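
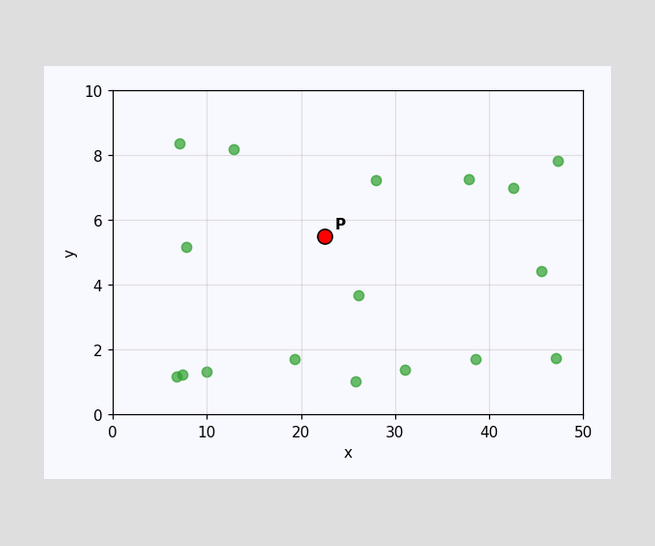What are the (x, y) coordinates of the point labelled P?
(22.5, 5.5)

Following the gridlines from P to each axis, P sits at (22.5, 5.5).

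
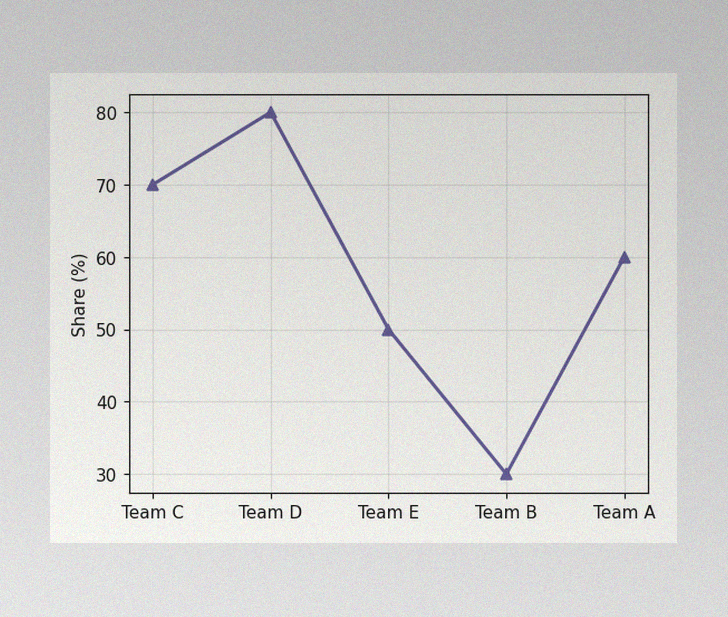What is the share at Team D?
80%

The image has some photo noise and uneven lighting. At Team D, the line is at 80%.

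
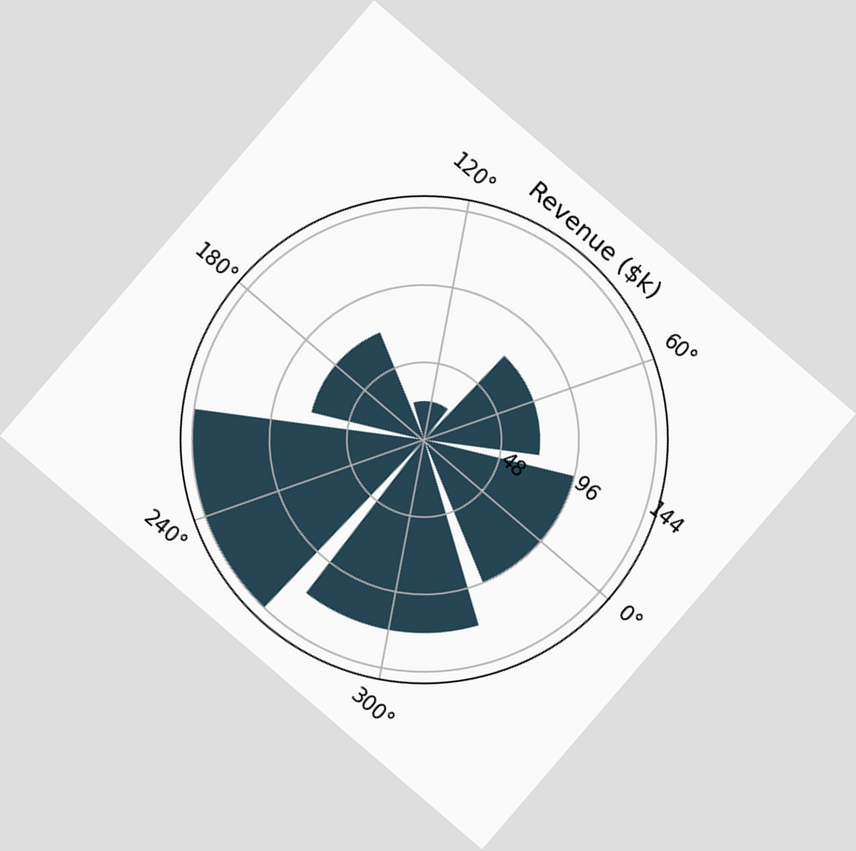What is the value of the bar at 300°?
$120k

The chart is tilted about 41° clockwise. The bar at 300° reaches $120k on the radial axis.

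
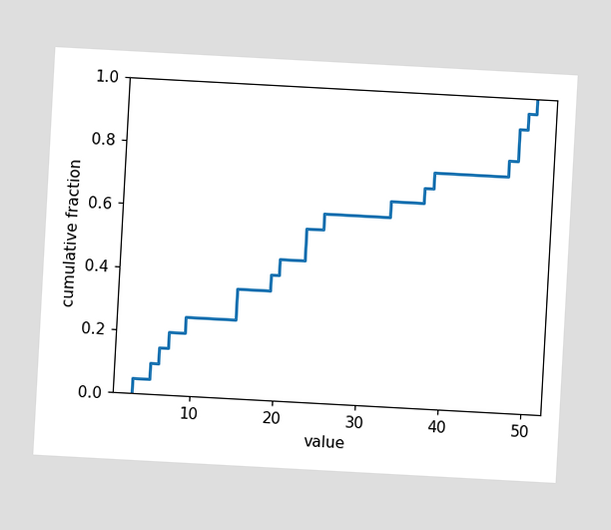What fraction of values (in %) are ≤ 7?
The chart is tilted about 3° clockwise. At x=7 the ECDF step is at 20%.

20%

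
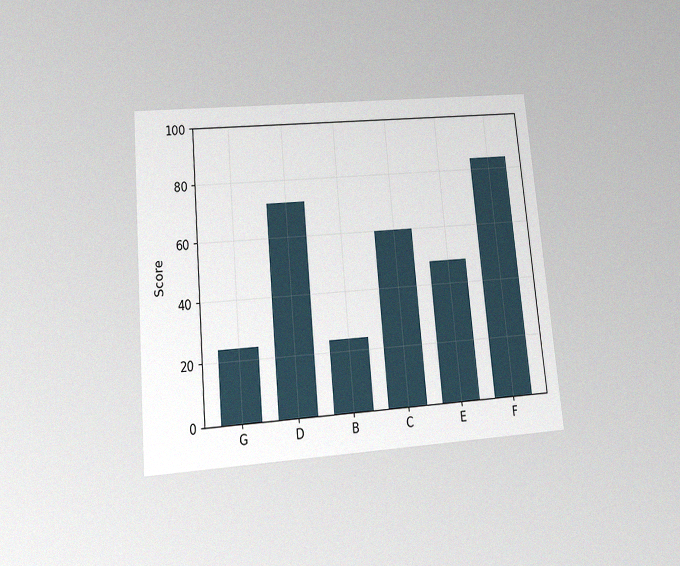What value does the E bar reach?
48

The chart is tilted about 5° counter-clockwise and viewed slightly from below, with some photo noise. Reading along the chart's y-axis, the E bar reaches 48.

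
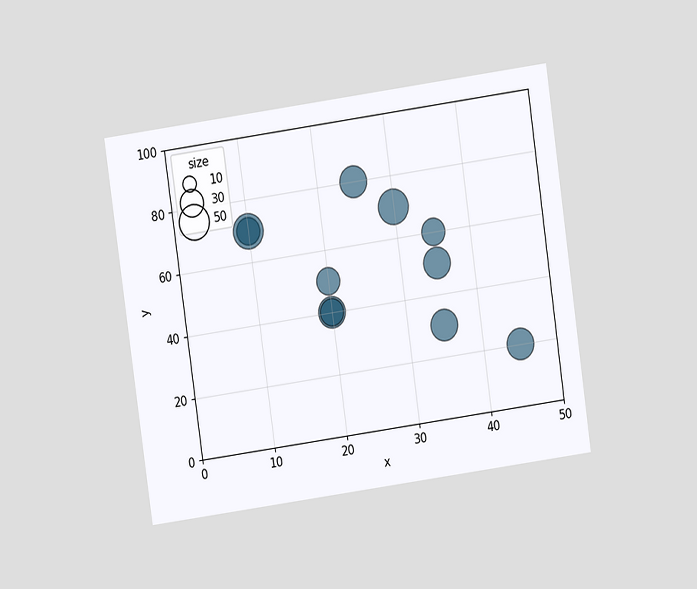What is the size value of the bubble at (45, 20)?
The chart is tilted about 8° counter-clockwise and viewed at a slight angle. Matching the bubble at (45, 20) against the size legend gives 40.

40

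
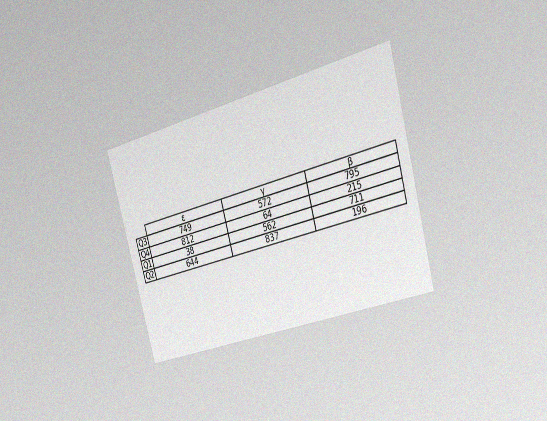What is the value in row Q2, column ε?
The chart is tilted about 15° counter-clockwise and viewed slightly from the right, with some photo noise. The (Q2, ε) cell reads 644.

644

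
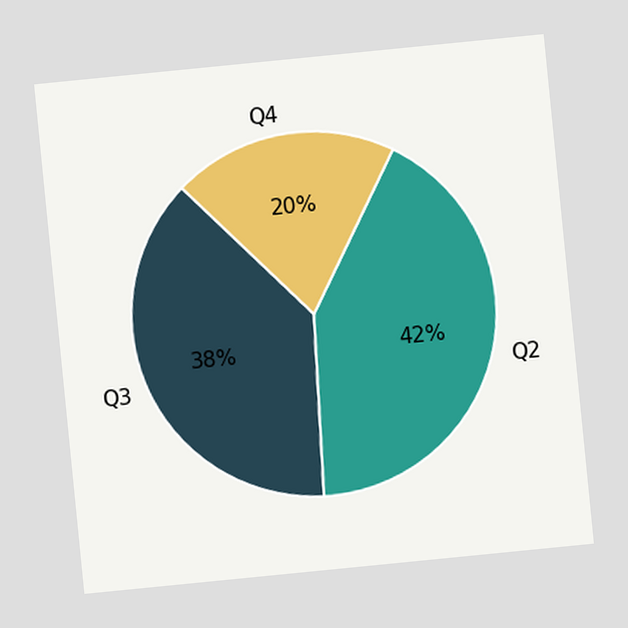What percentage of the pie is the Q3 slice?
38%

The chart is tilted about 6° counter-clockwise. The Q3 slice takes up 38% of the pie.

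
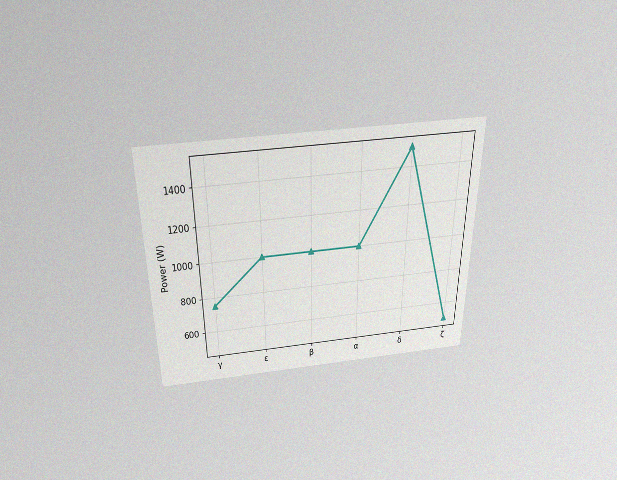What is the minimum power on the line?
The chart is viewed slightly from above, with some photo noise. The lowest point is at ζ, and reading across to the y-axis gives 500W.

500W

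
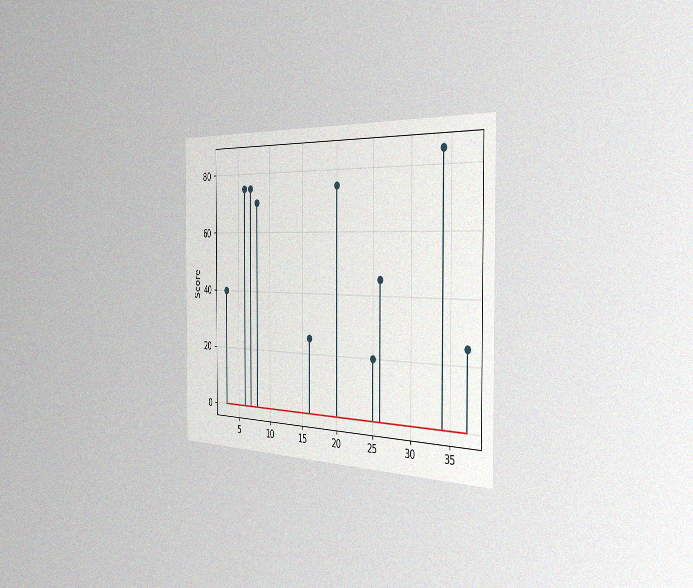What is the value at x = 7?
75

The chart is viewed slightly from the right, with some photo noise. The stem at x=7 reaches 75.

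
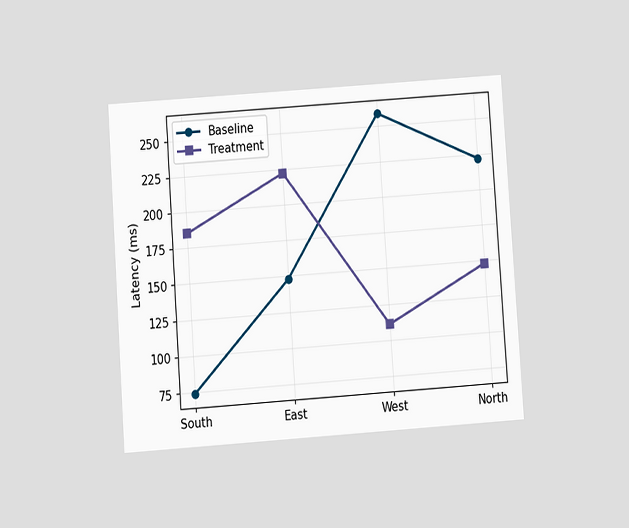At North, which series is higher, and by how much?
Baseline, by 74ms

The chart is tilted about 4° counter-clockwise and viewed at a slight angle. At North, Baseline sits above the other line by 74ms.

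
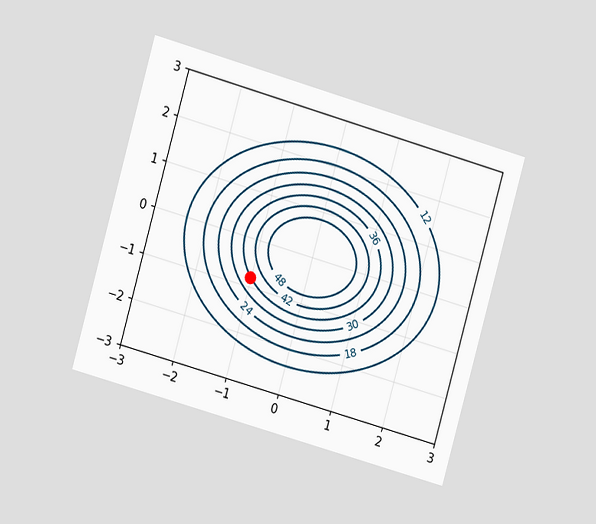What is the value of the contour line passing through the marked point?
36

The chart is tilted about 16° clockwise and viewed at a slight angle. The marked point sits on the contour labelled 36.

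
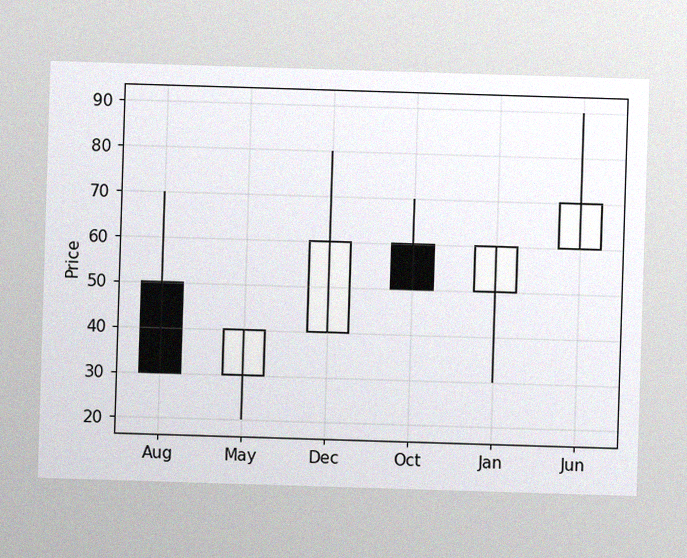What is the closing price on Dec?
60

The image has some photo noise and uneven lighting. The Dec candle closes at 60.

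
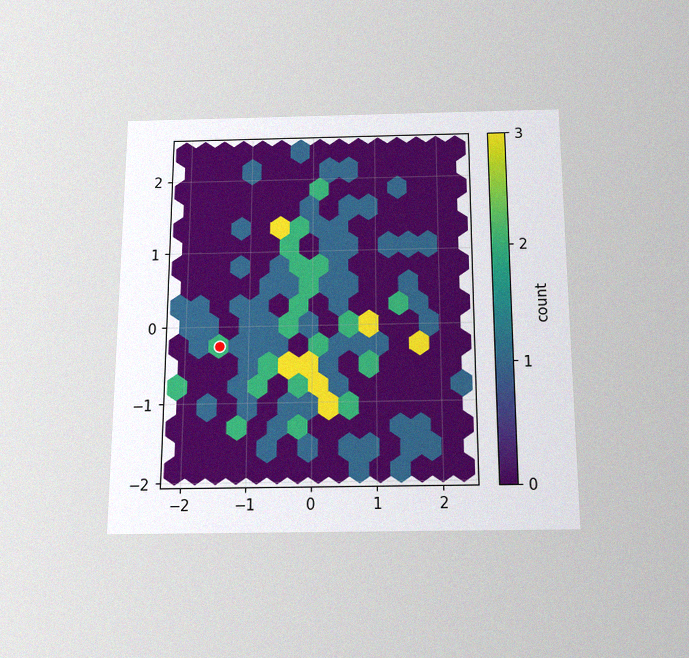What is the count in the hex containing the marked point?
2

The chart is viewed slightly from below, with some photo noise. The marked hex reads 2 on the colorbar.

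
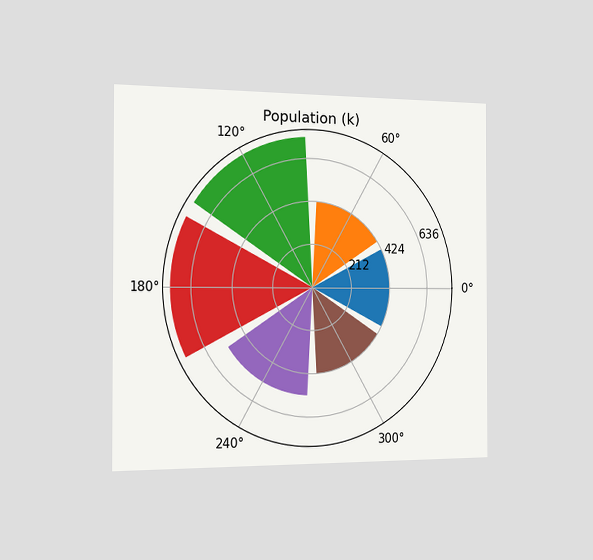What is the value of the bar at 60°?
424k

The chart is viewed slightly from the left. The bar at 60° reaches 424k on the radial axis.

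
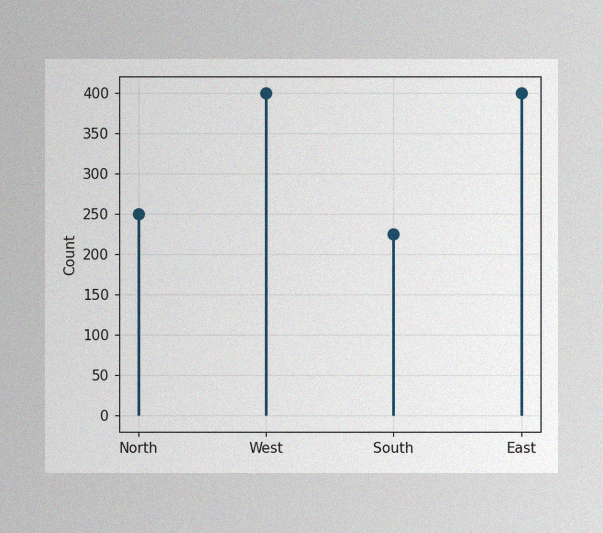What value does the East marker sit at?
400

The image has some photo noise and uneven lighting. The East marker sits at 400.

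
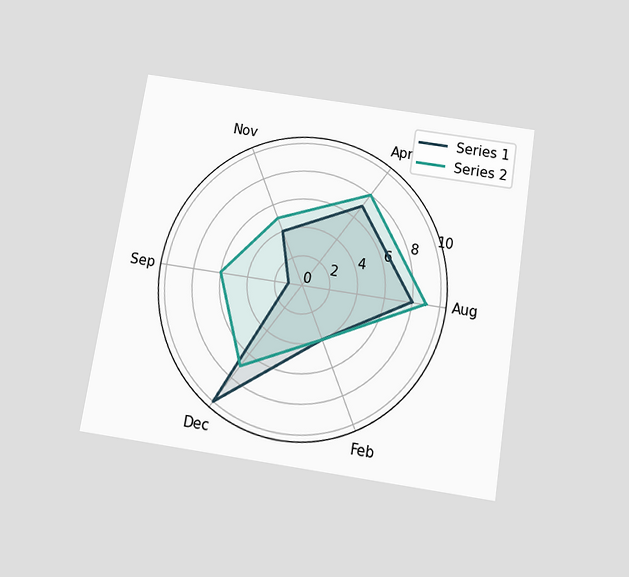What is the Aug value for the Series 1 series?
The chart is tilted about 9° clockwise and viewed slightly from below. On the Aug axis, Series 1 reaches 8.

8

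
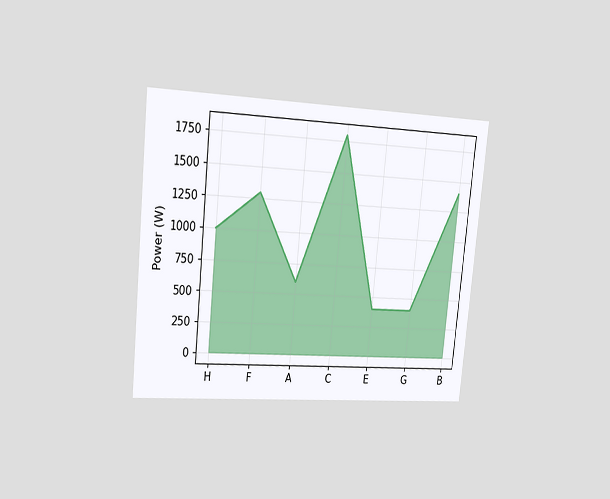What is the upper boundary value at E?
400W

The chart is tilted about 6° clockwise and viewed slightly from the left. At E the upper boundary is at 400W.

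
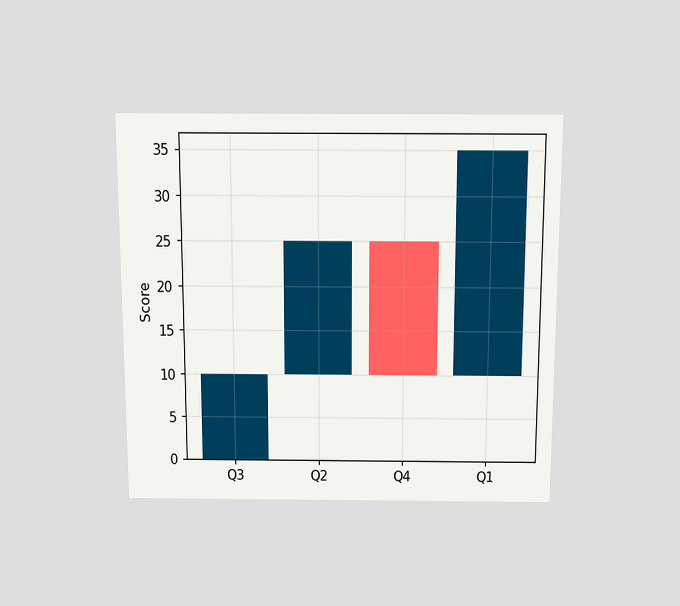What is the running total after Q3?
The chart is viewed slightly from above. After Q3 the running total reaches 10.

10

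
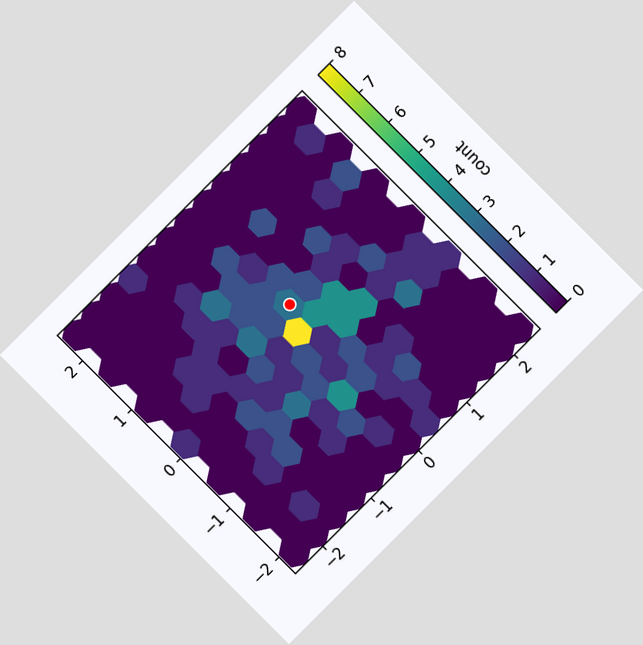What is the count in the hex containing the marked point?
The chart is tilted about 45° counter-clockwise. The marked hex reads 3 on the colorbar.

3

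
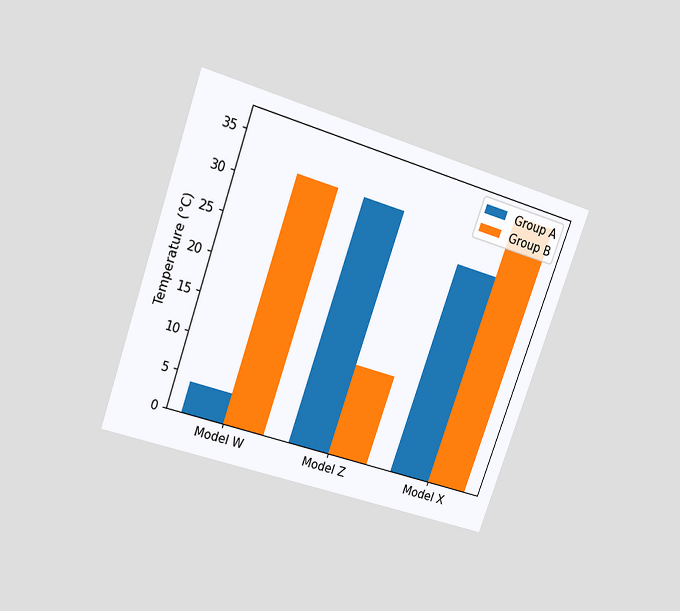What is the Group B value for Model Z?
The chart is tilted about 19° clockwise and viewed slightly from above. The Group B bar at Model Z reaches 12°C on the y-axis.

12°C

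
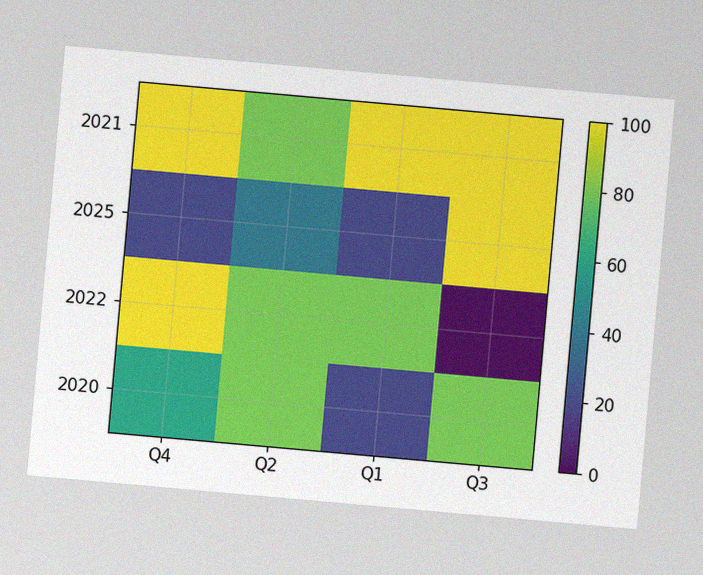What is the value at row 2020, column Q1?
The chart is tilted about 5° clockwise, with some photo noise. Matching cell (2020, Q1) against the colorbar gives 20.

20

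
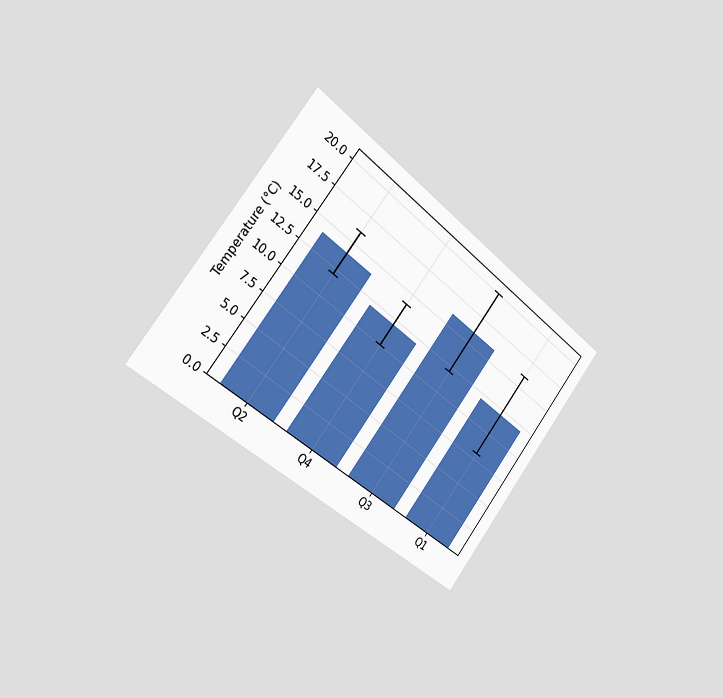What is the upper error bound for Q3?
The chart is tilted about 38° clockwise and viewed slightly from the left. The Q3 bar's upper whisker reaches 20°C.

20°C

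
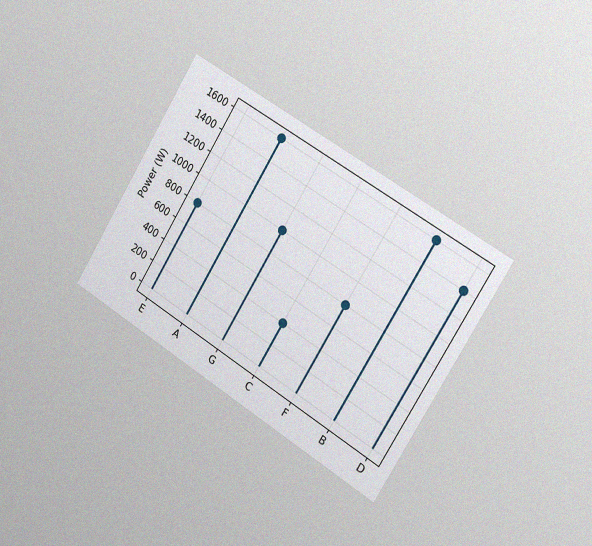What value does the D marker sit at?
The chart is tilted about 32° clockwise and viewed slightly from the right, with some photo noise. The D marker sits at 1400W.

1400W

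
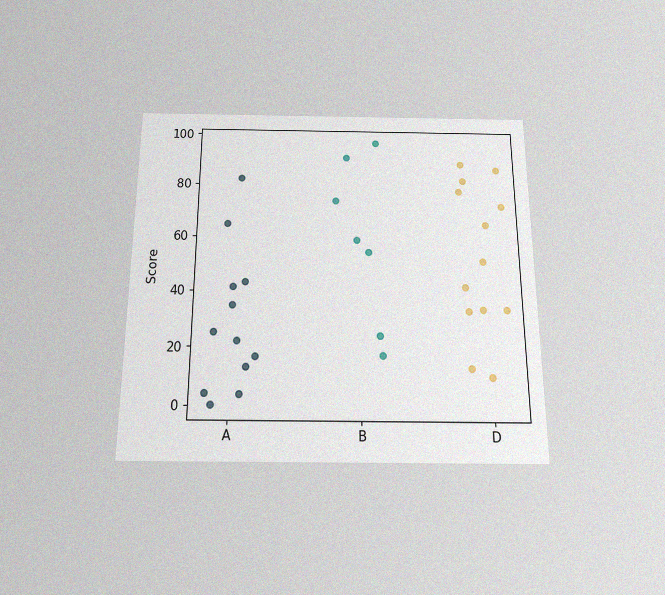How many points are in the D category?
13

The chart is viewed slightly from below, with some photo noise. Counting the markers in the D column gives 13.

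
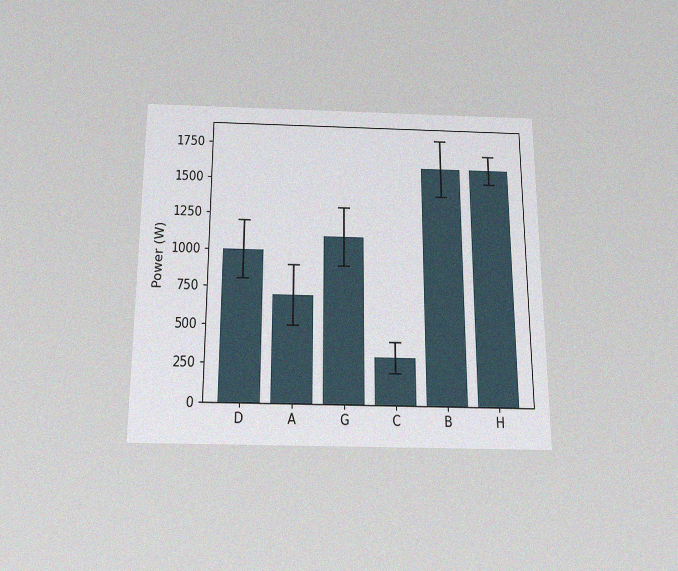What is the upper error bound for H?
1700W

The chart is viewed slightly from below, with some photo noise. The H bar's upper whisker reaches 1700W.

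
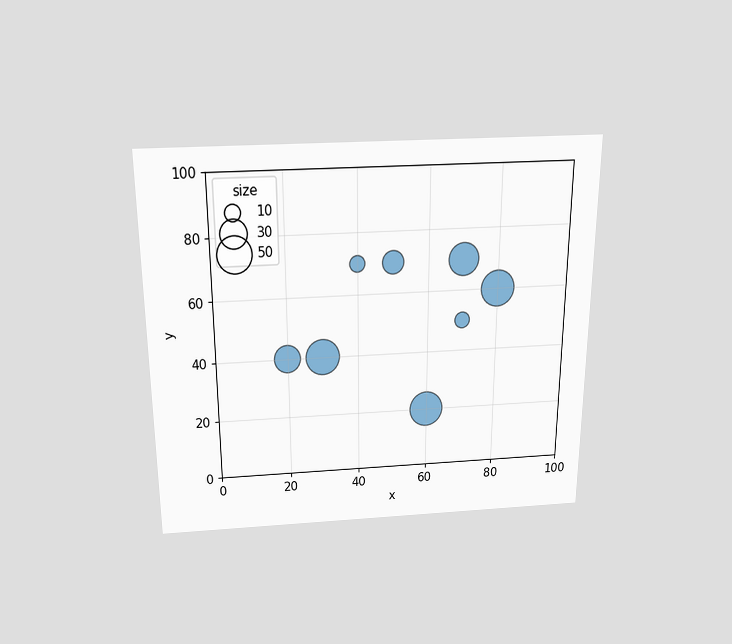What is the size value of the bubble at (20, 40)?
The chart is viewed slightly from above. Matching the bubble at (20, 40) against the size legend gives 30.

30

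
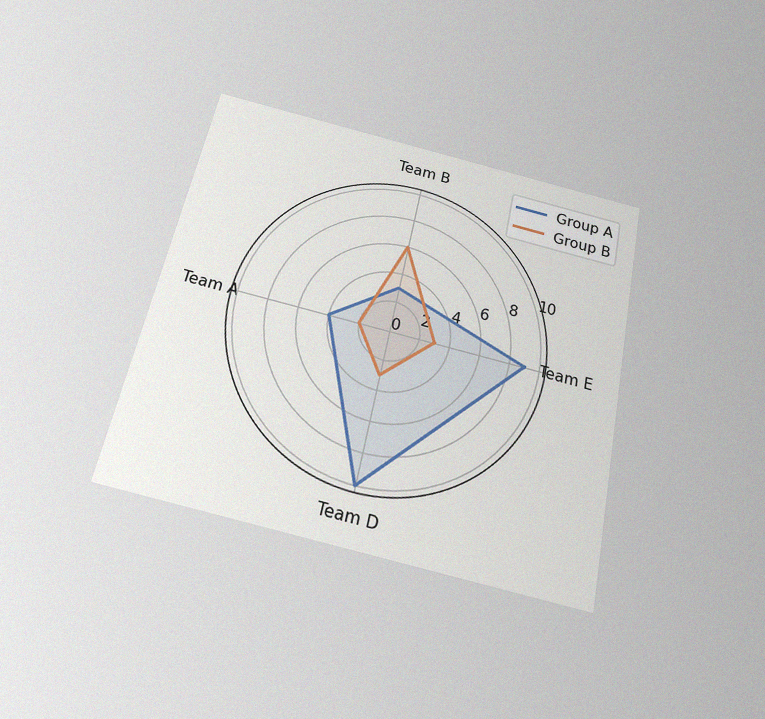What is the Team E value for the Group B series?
The chart is tilted about 12° clockwise and viewed slightly from below, with some photo noise. On the Team E axis, Group B reaches 3.

3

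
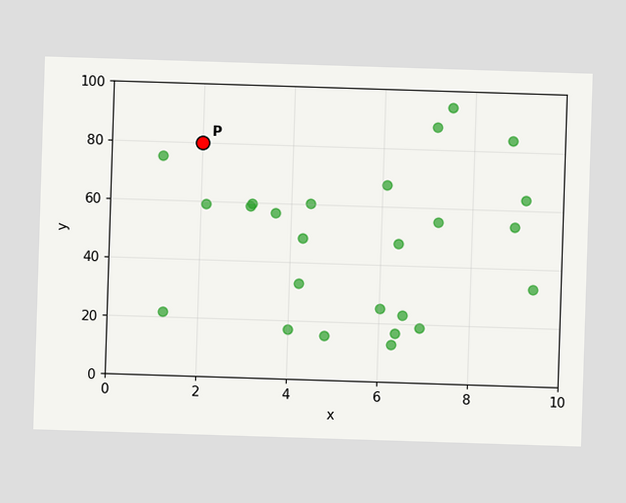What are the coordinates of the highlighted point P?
Following the gridlines from P to each axis, P sits at (2, 80).

(2, 80)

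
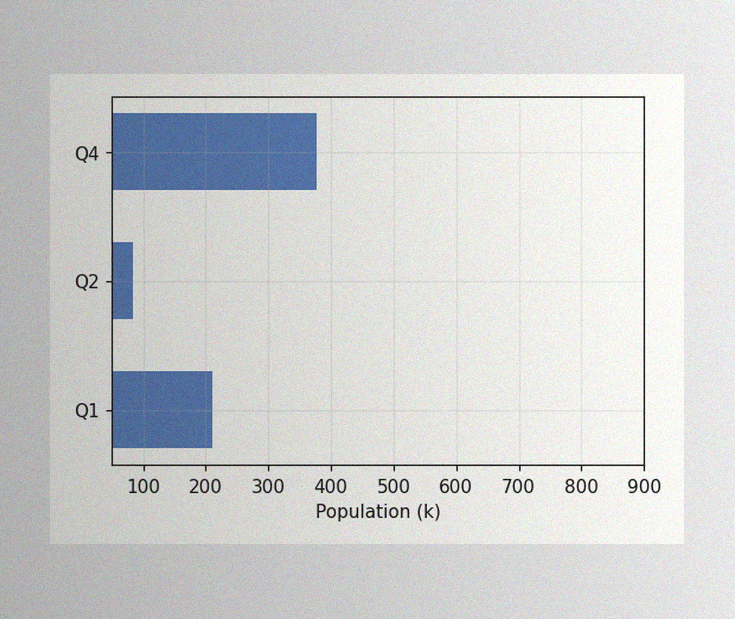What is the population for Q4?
378k

The image has some photo noise and uneven lighting. Reading along the chart's x-axis, the Q4 bar reaches 378k.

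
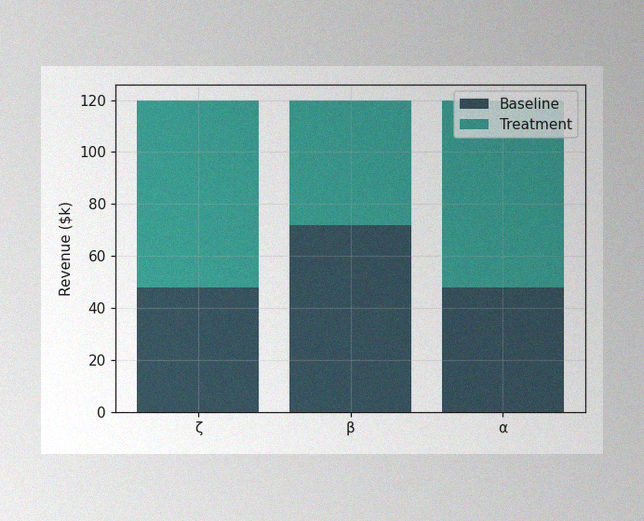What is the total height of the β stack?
The image has some photo noise and uneven lighting. The β stack's top reaches $120k on the y-axis.

$120k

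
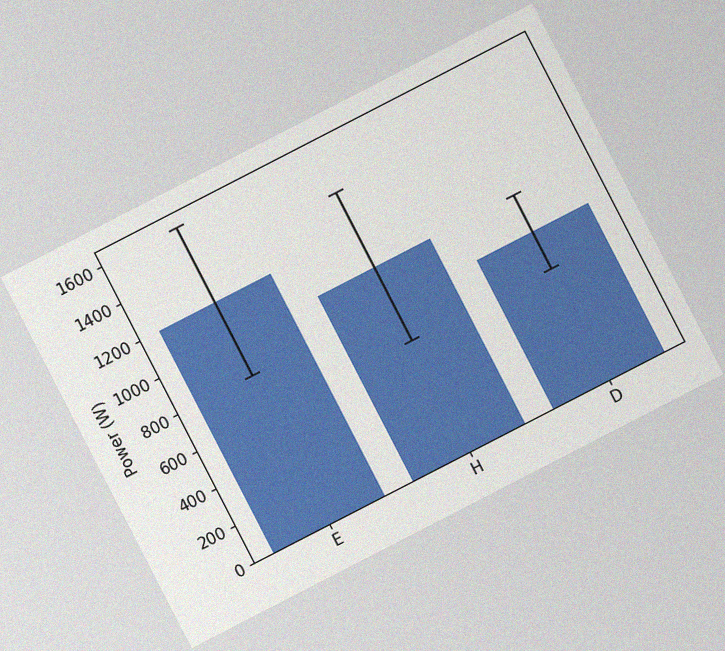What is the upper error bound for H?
1400W

The chart is tilted about 27° counter-clockwise, with some photo noise. The H bar's upper whisker reaches 1400W.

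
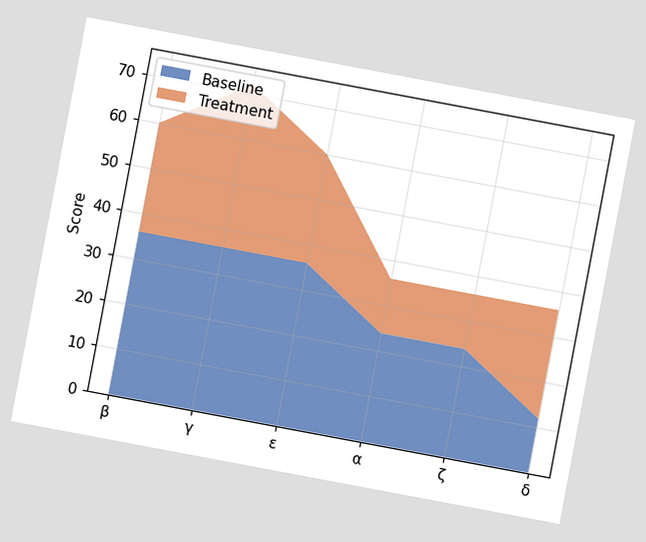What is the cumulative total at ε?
60

The chart is tilted about 11° clockwise. The stacked total at ε reaches 60.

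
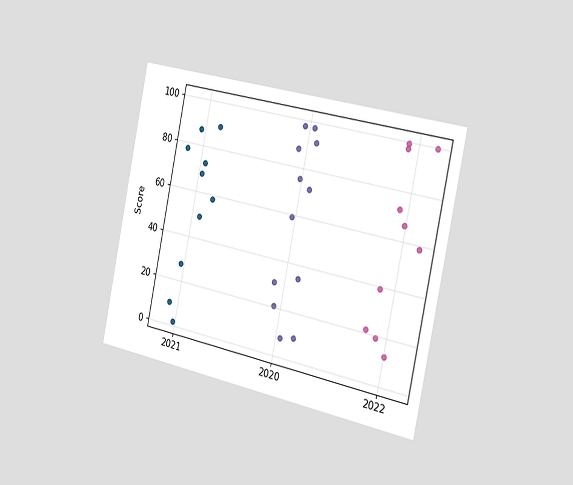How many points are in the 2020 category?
12

The chart is tilted about 12° clockwise and viewed slightly from the right. Counting the markers in the 2020 column gives 12.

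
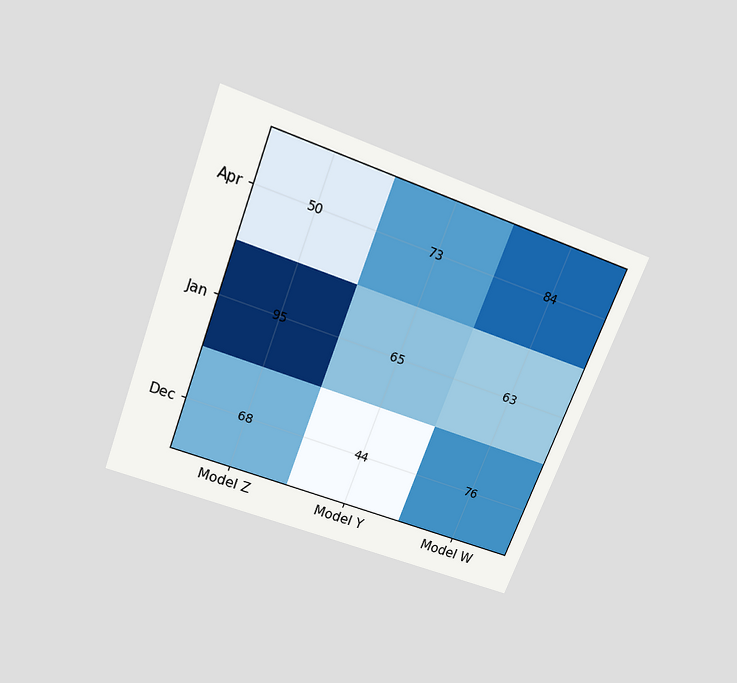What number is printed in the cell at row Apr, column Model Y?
73

The chart is tilted about 21° clockwise and viewed slightly from above. The (Apr, Model Y) cell reads 73.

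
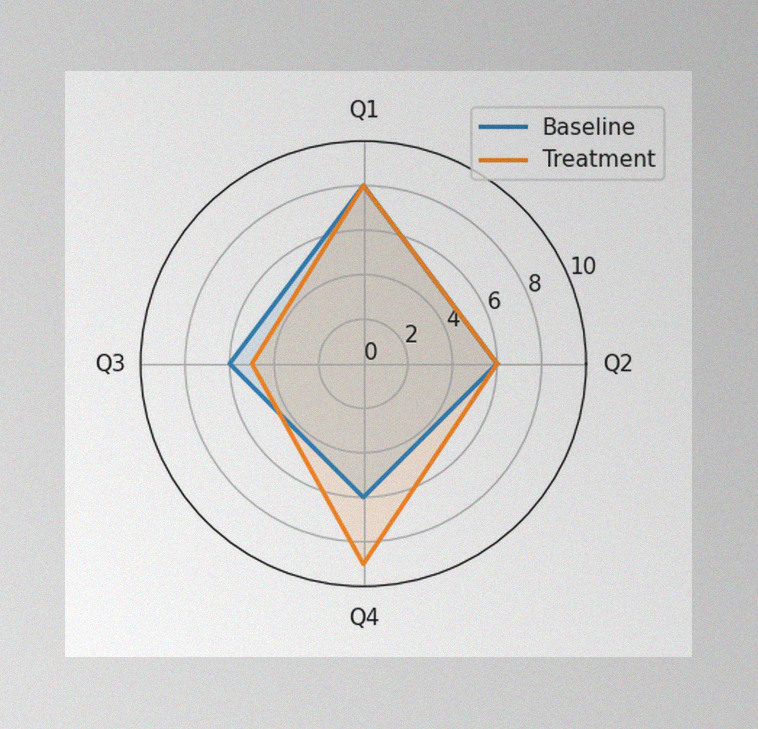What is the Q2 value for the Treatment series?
6

The image has some photo noise and uneven lighting. On the Q2 axis, Treatment reaches 6.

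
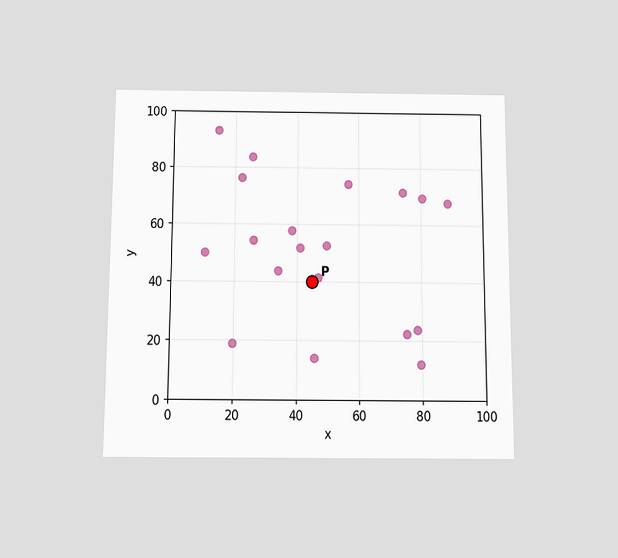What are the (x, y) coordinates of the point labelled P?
(45, 40)

The chart is viewed slightly from below. Following the gridlines from P to each axis, P sits at (45, 40).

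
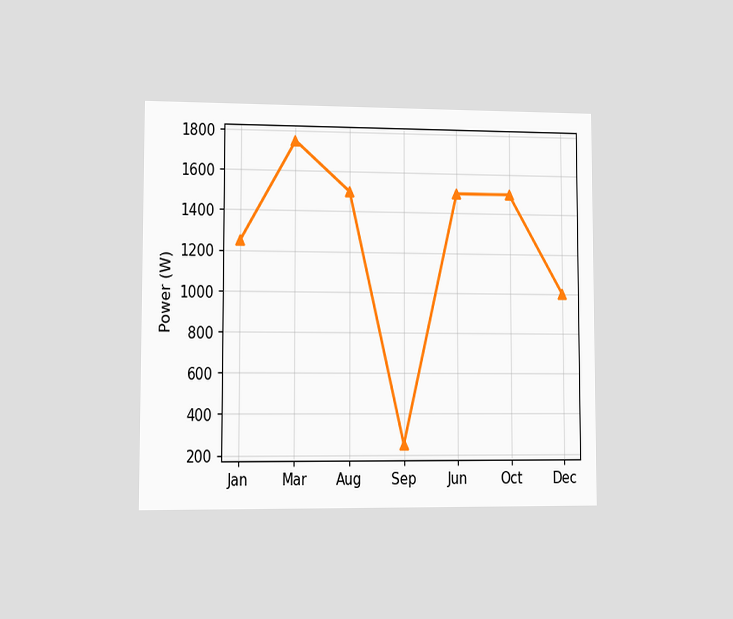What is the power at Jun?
1500W

The chart is viewed at a slight angle. At Jun, the line is at 1500W.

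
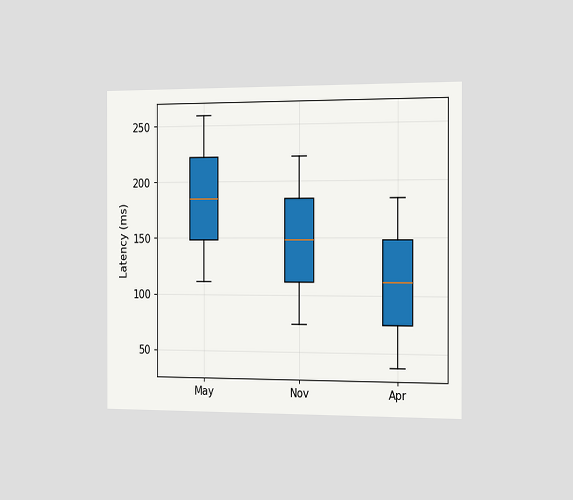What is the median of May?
185ms

The chart is viewed slightly from the right. The median line in the May box sits at 185ms.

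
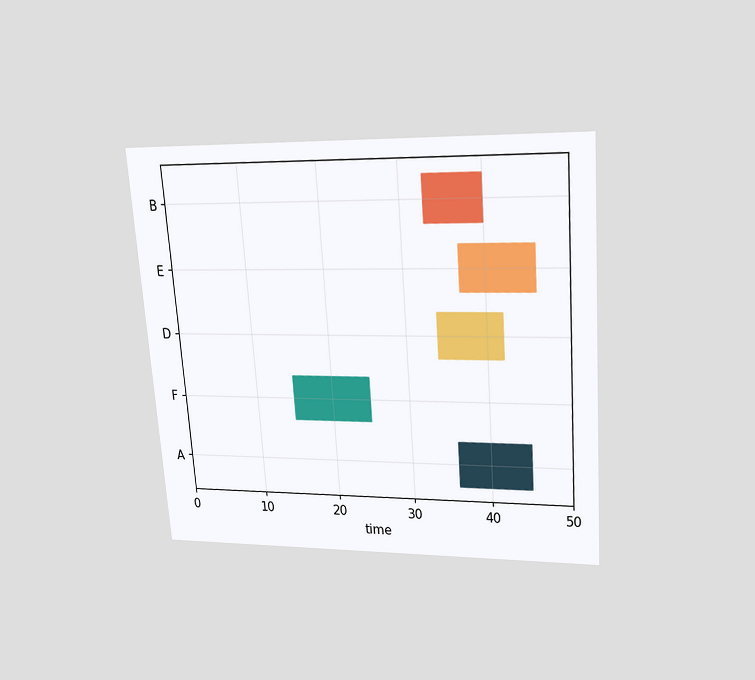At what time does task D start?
The chart is tilted about 4° counter-clockwise and viewed slightly from above. The D bar begins at t=34.

34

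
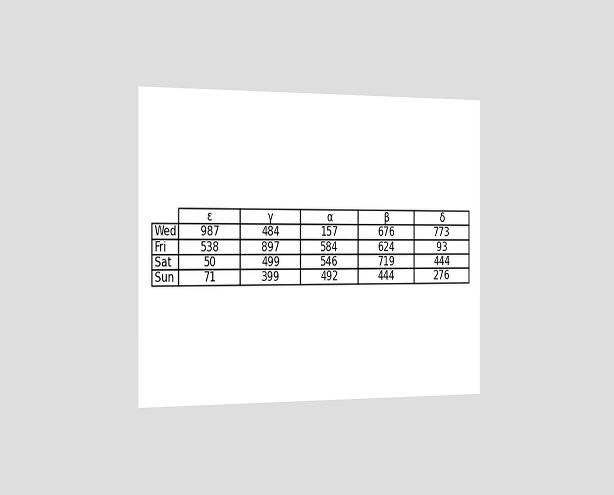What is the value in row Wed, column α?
157

The chart is viewed slightly from the left. The (Wed, α) cell reads 157.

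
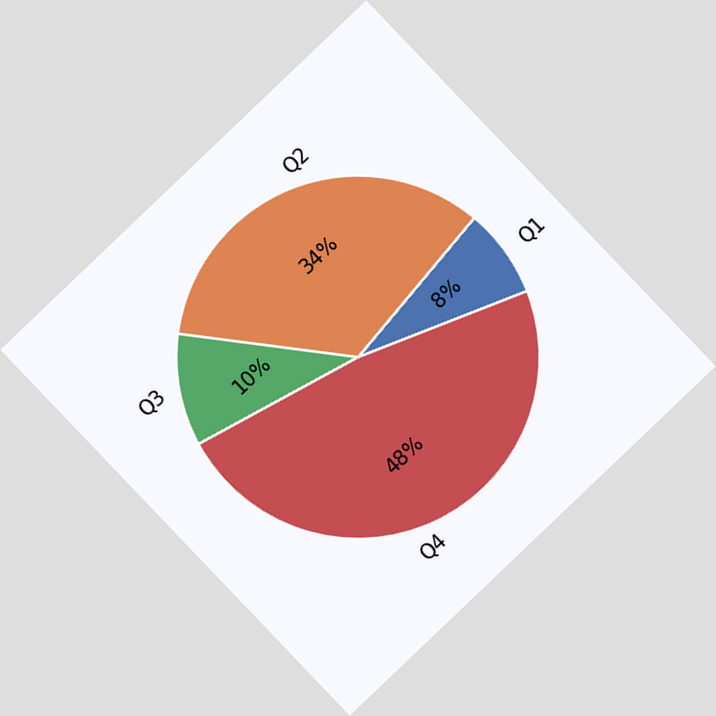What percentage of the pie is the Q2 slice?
The chart is tilted about 44° counter-clockwise. The Q2 slice takes up 34% of the pie.

34%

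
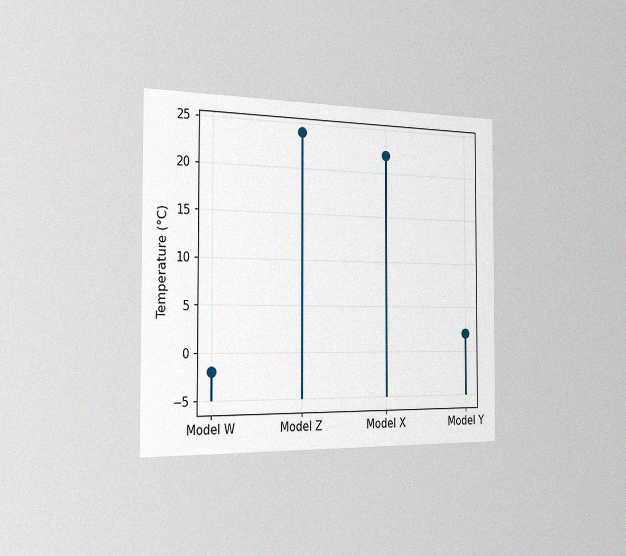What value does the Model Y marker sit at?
2°C

The chart is viewed slightly from the left, with some photo noise. The Model Y marker sits at 2°C.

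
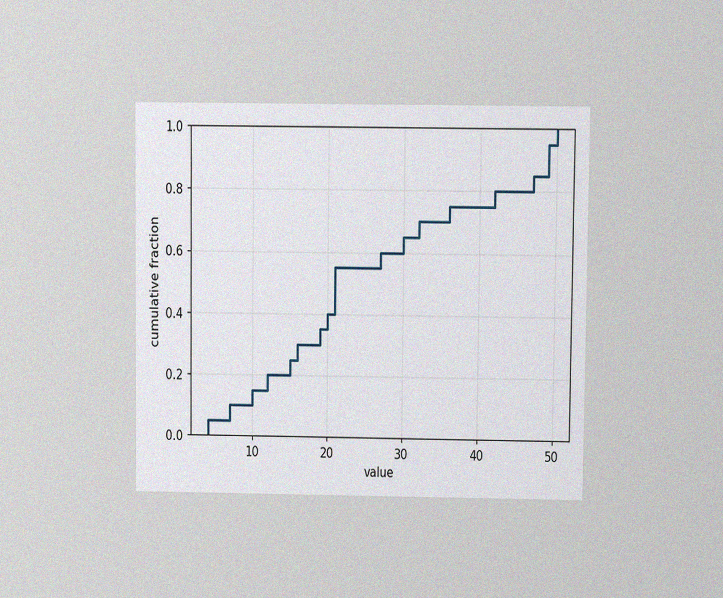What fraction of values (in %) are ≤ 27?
The chart is viewed at a slight angle, with some photo noise. At x=27 the ECDF step is at 60%.

60%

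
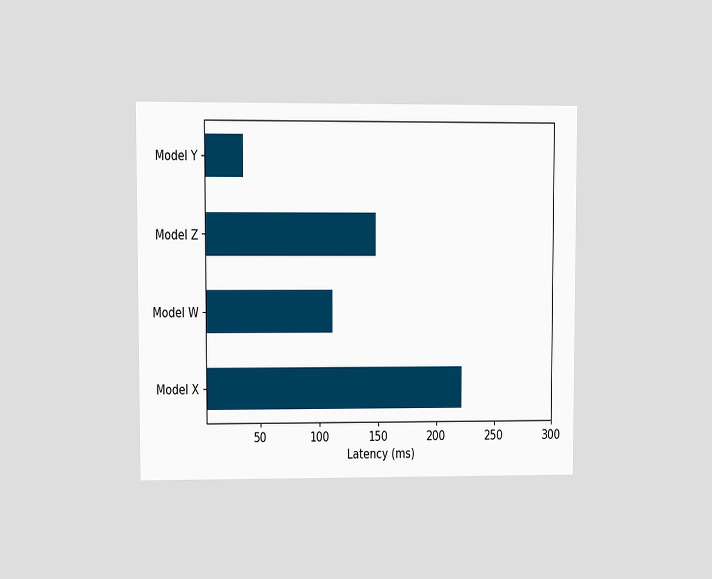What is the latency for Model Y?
37ms

The chart is viewed at a slight angle. Reading along the chart's x-axis, the Model Y bar reaches 37ms.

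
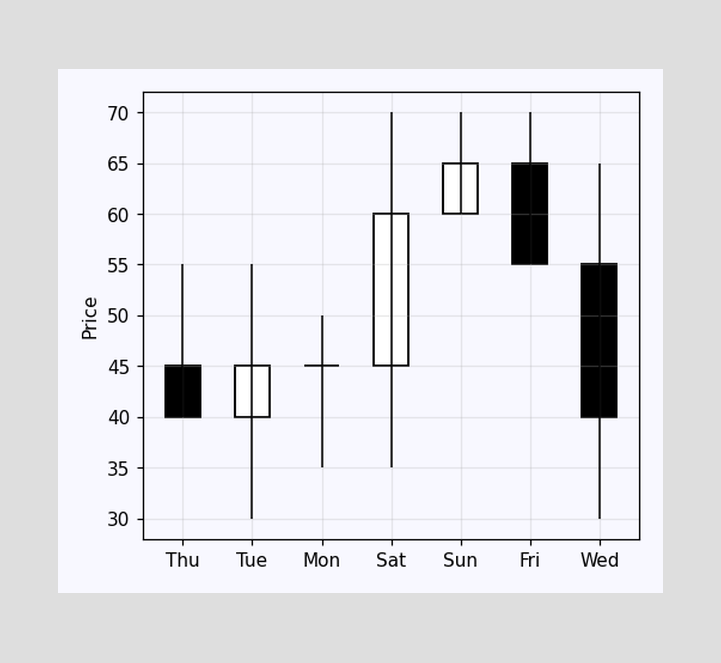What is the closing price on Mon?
The Mon candle closes at 45.

45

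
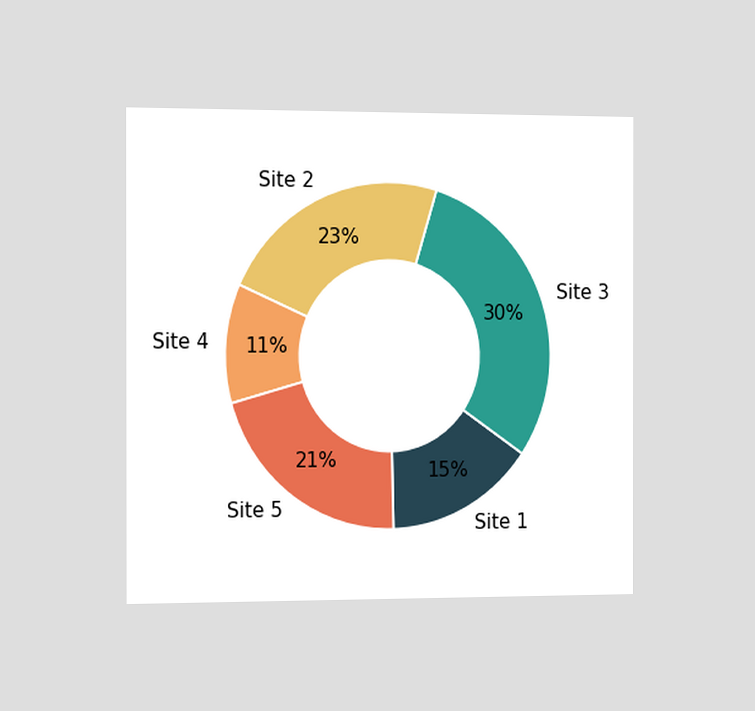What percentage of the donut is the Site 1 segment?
The chart is viewed slightly from the left. The Site 1 segment takes up 15% of the ring.

15%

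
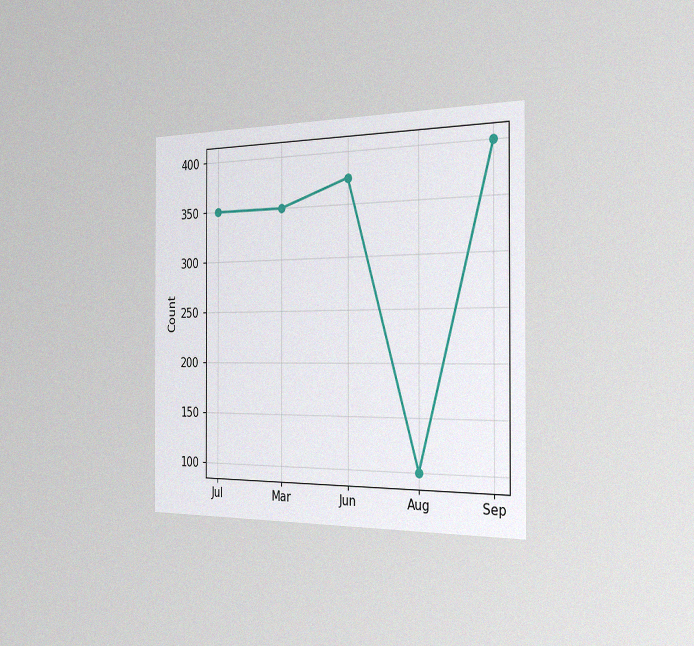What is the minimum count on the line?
The chart is viewed slightly from the right, with some photo noise. The lowest point is at Aug, and reading across to the y-axis gives 100.

100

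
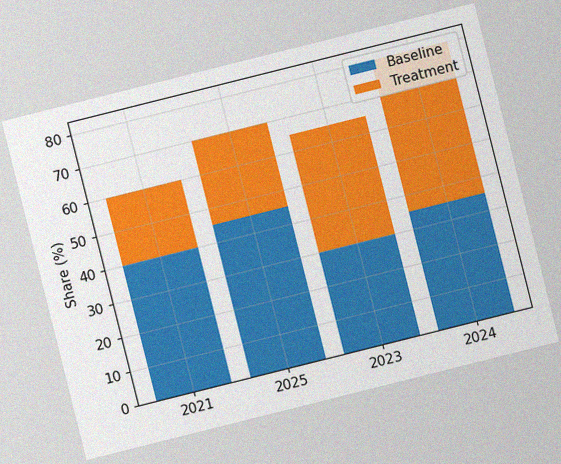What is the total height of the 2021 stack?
The chart is tilted about 14° counter-clockwise, with some photo noise. The 2021 stack's top reaches 60% on the y-axis.

60%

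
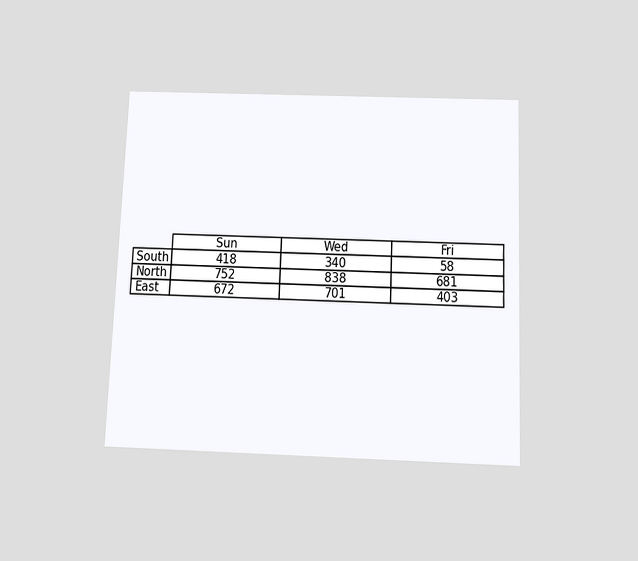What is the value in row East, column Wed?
701

The chart is tilted about 2° clockwise and viewed slightly from below. The (East, Wed) cell reads 701.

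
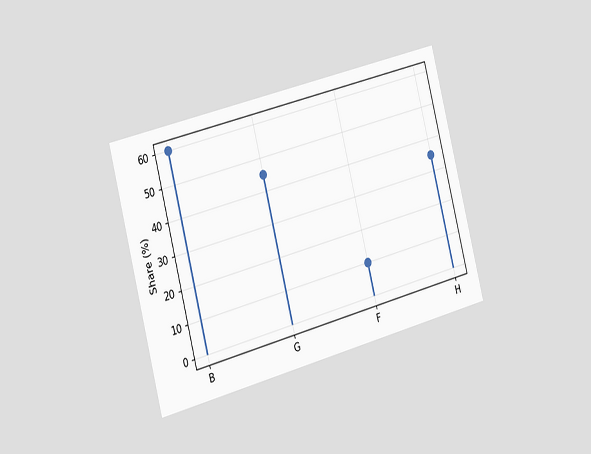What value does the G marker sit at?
The chart is tilted about 15° counter-clockwise and viewed slightly from the left. The G marker sits at 45%.

45%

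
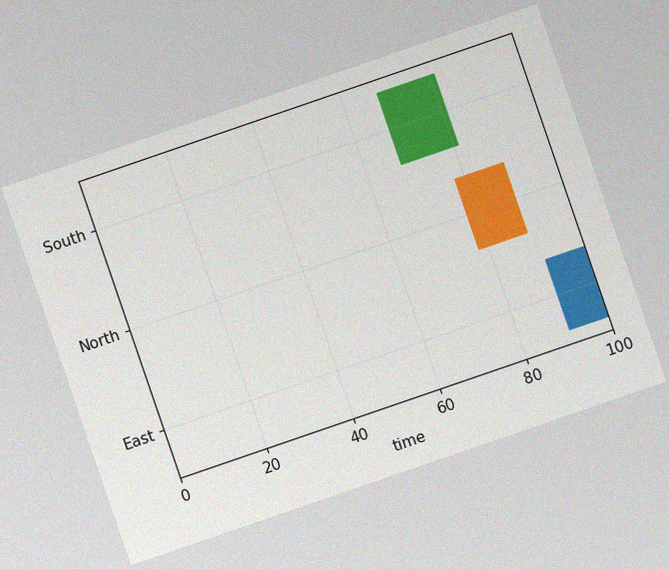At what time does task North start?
The chart is tilted about 19° counter-clockwise, with some photo noise. The North bar begins at t=78.

78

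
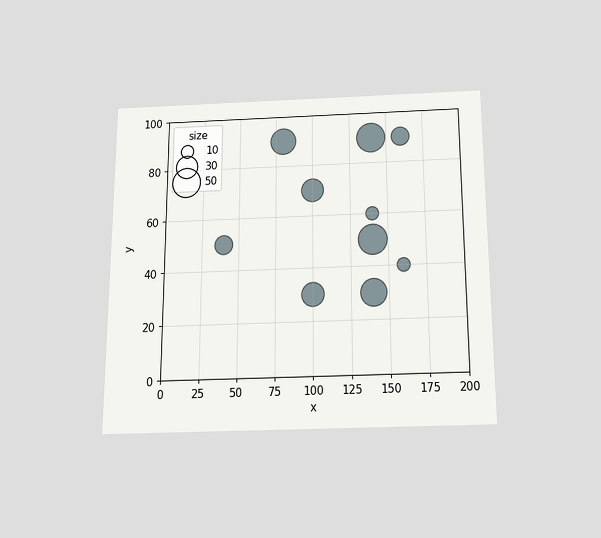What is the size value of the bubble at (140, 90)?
50

The chart is viewed slightly from below. Matching the bubble at (140, 90) against the size legend gives 50.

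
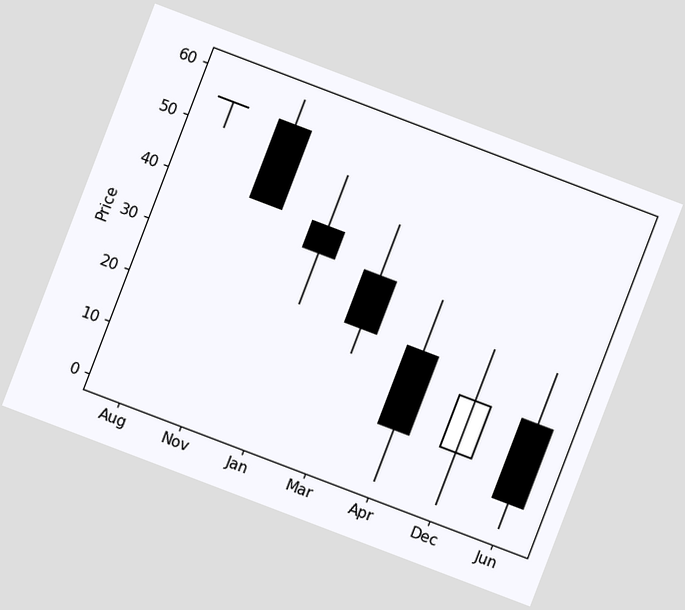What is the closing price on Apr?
The chart is tilted about 21° clockwise. The Apr candle closes at 10.

10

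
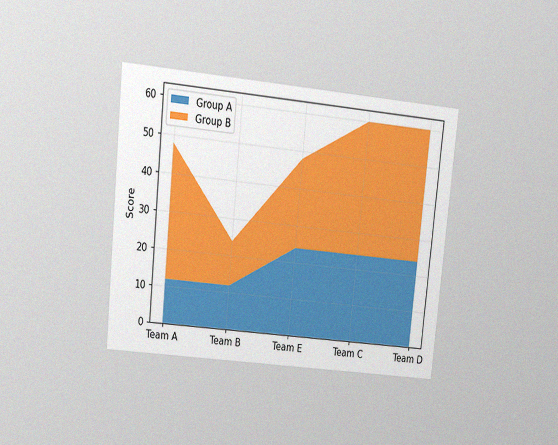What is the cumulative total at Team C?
The chart is tilted about 6° clockwise and viewed at a slight angle, with some photo noise. The stacked total at Team C reaches 60.

60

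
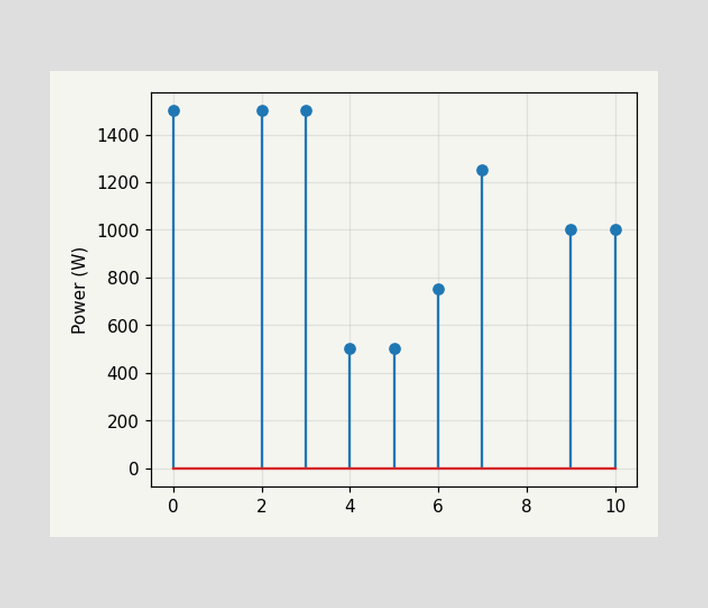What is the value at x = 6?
The stem at x=6 reaches 750W.

750W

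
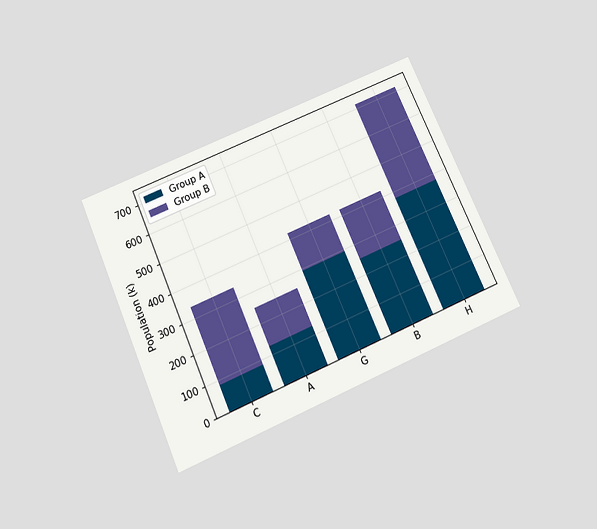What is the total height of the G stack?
420k

The chart is tilted about 24° counter-clockwise and viewed slightly from below. The G stack's top reaches 420k on the y-axis.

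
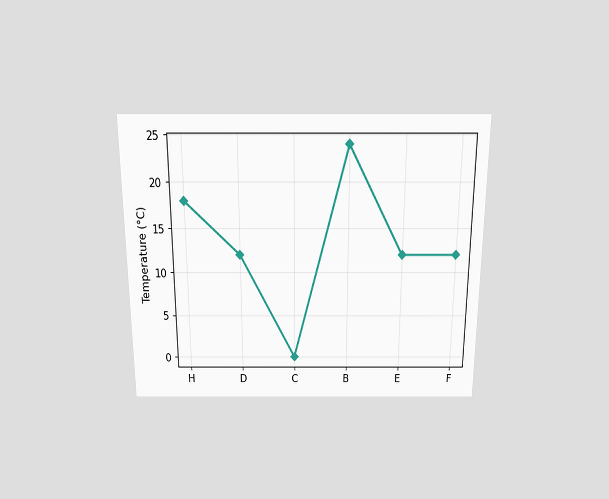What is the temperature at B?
The chart is viewed slightly from above. At B, the line is at 24°C.

24°C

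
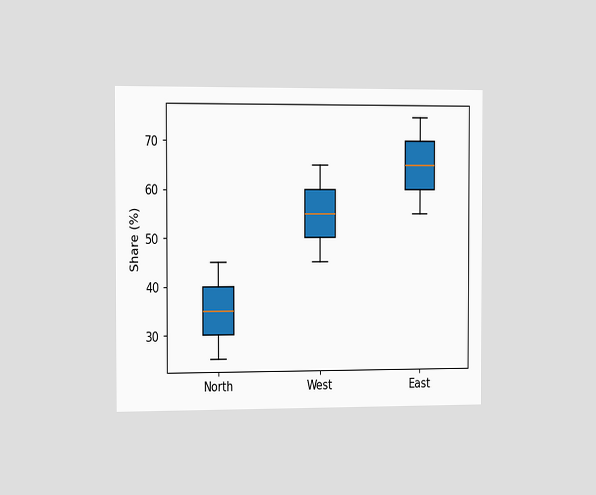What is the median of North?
35%

The chart is viewed slightly from the left. The median line in the North box sits at 35%.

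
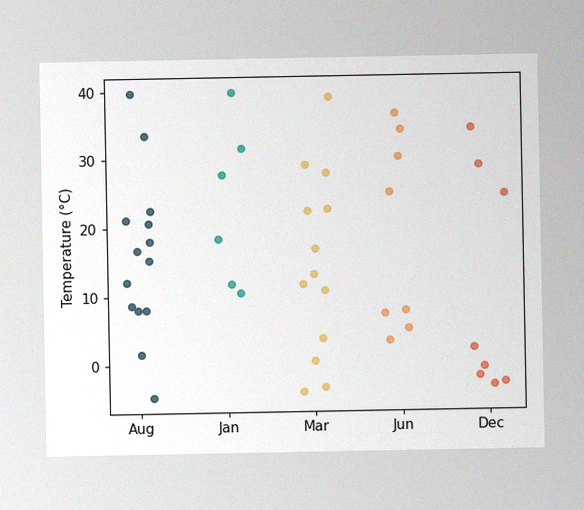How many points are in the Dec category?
The image has some photo noise and uneven lighting. Counting the markers in the Dec column gives 8.

8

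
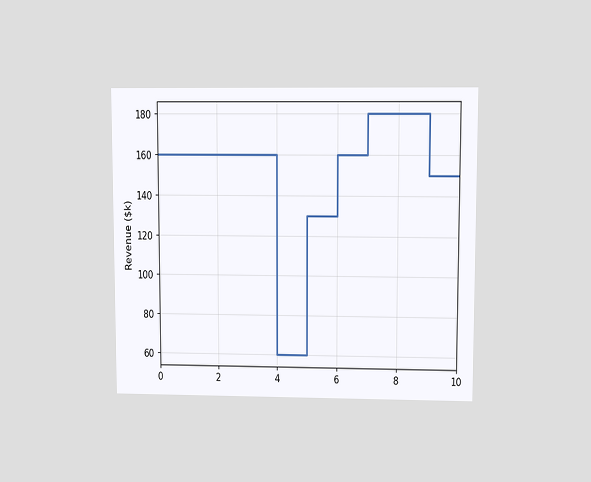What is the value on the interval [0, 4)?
$160k

The chart is viewed at a slight angle. On [0, 4) the step sits at $160k.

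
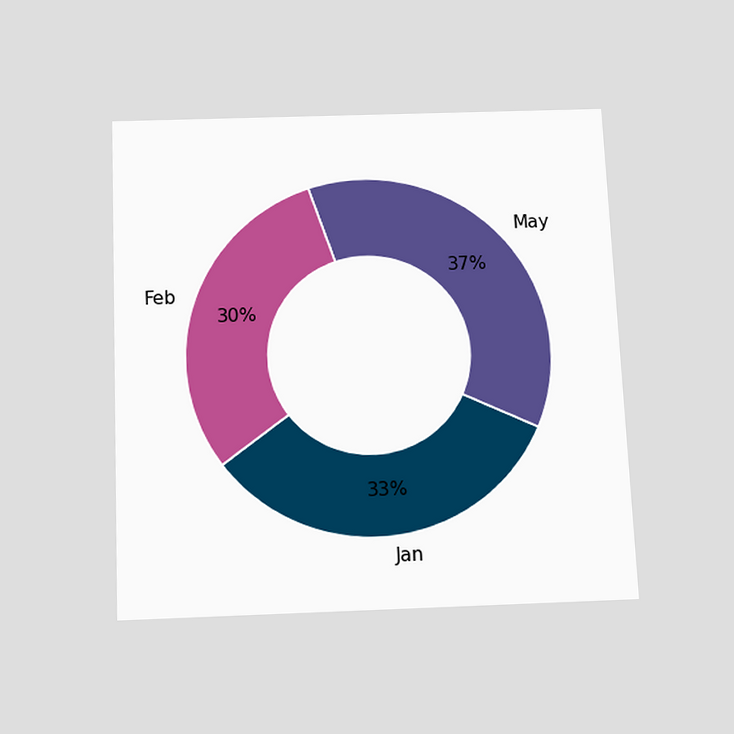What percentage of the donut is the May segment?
37%

The chart is tilted about 2° counter-clockwise and viewed slightly from below. The May segment takes up 37% of the ring.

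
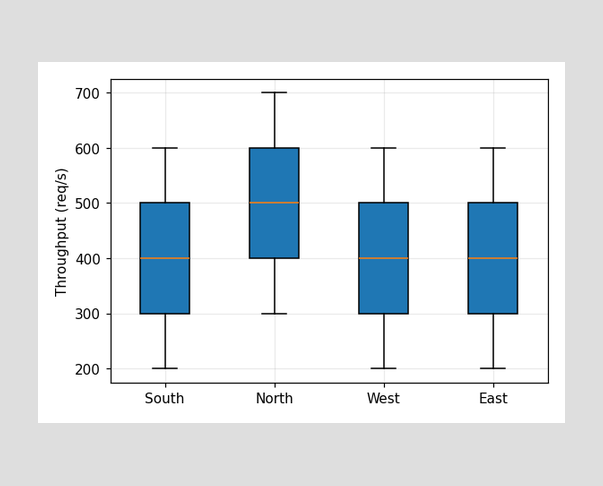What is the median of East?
The median line in the East box sits at 400req/s.

400req/s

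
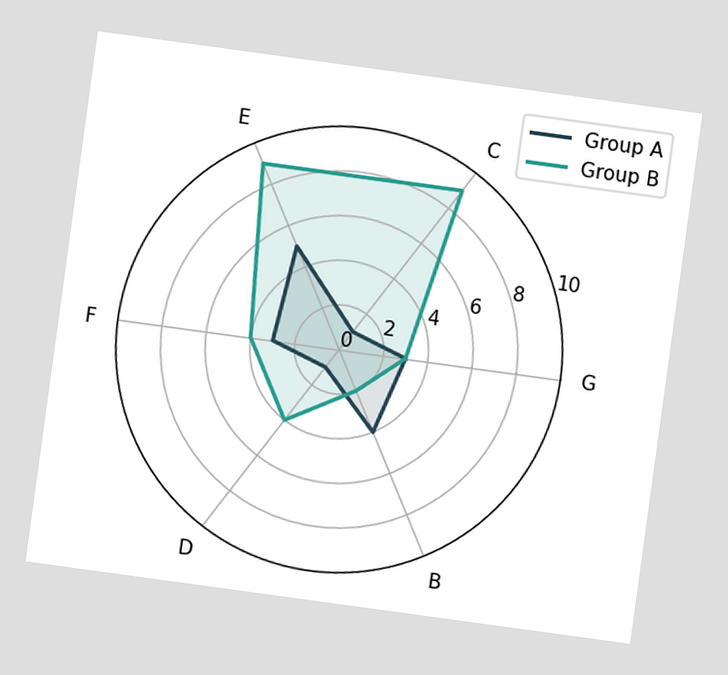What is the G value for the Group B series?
The chart is tilted about 8° clockwise. On the G axis, Group B reaches 3.

3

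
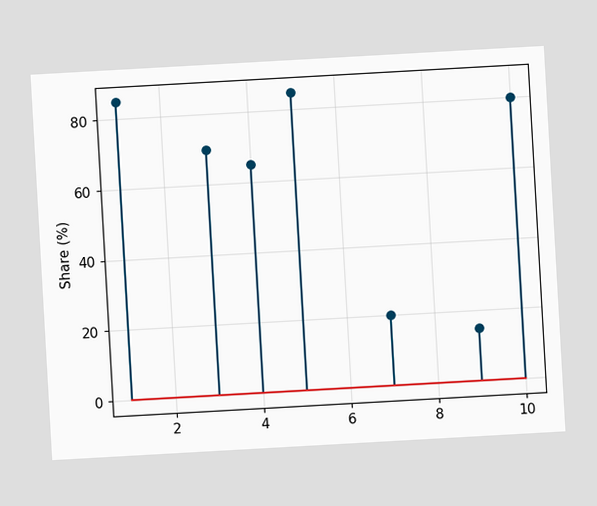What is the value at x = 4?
65%

The chart is tilted about 3° counter-clockwise. The stem at x=4 reaches 65%.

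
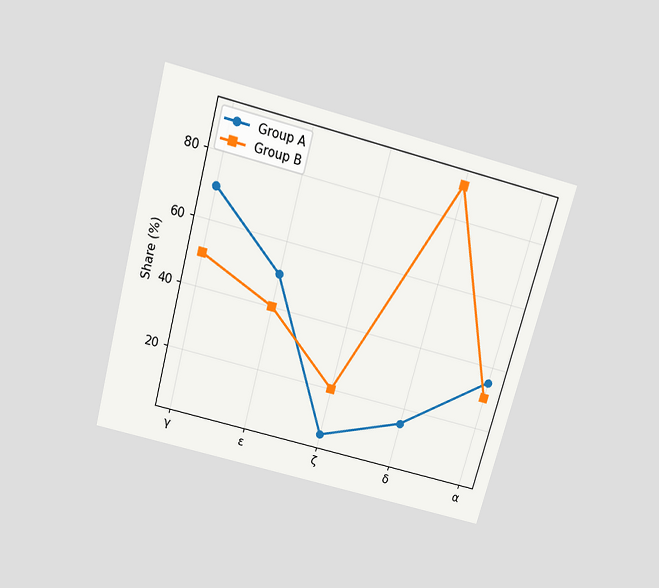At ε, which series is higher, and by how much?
Group A, by 10%

The chart is tilted about 15° clockwise and viewed slightly from above. At ε, Group A sits above the other line by 10%.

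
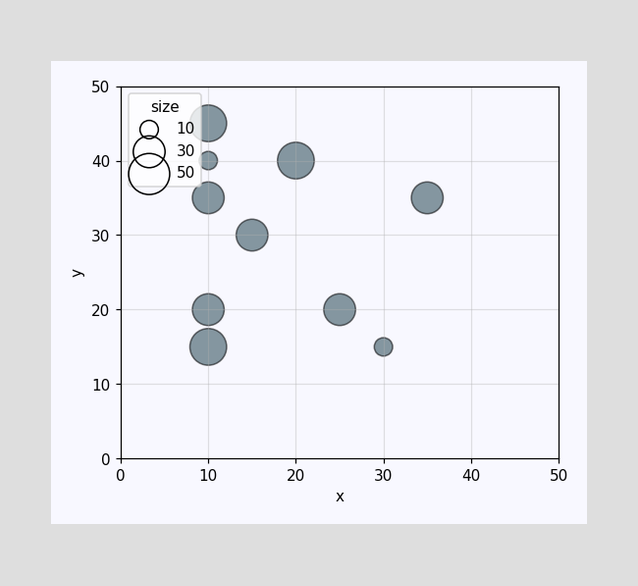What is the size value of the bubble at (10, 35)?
30

Matching the bubble at (10, 35) against the size legend gives 30.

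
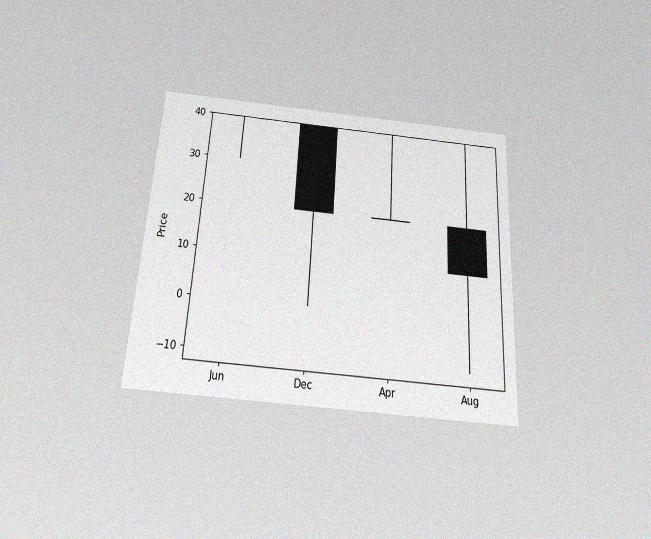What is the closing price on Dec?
The chart is tilted about 3° clockwise and viewed slightly from below, with some photo noise. The Dec candle closes at 20.

20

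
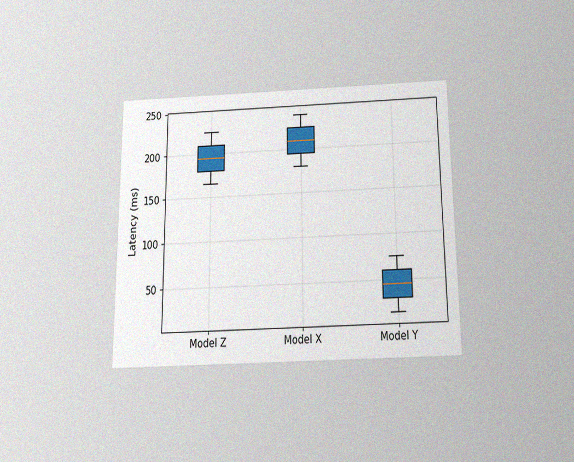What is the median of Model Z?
195ms

The chart is viewed slightly from below, with some photo noise. The median line in the Model Z box sits at 195ms.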